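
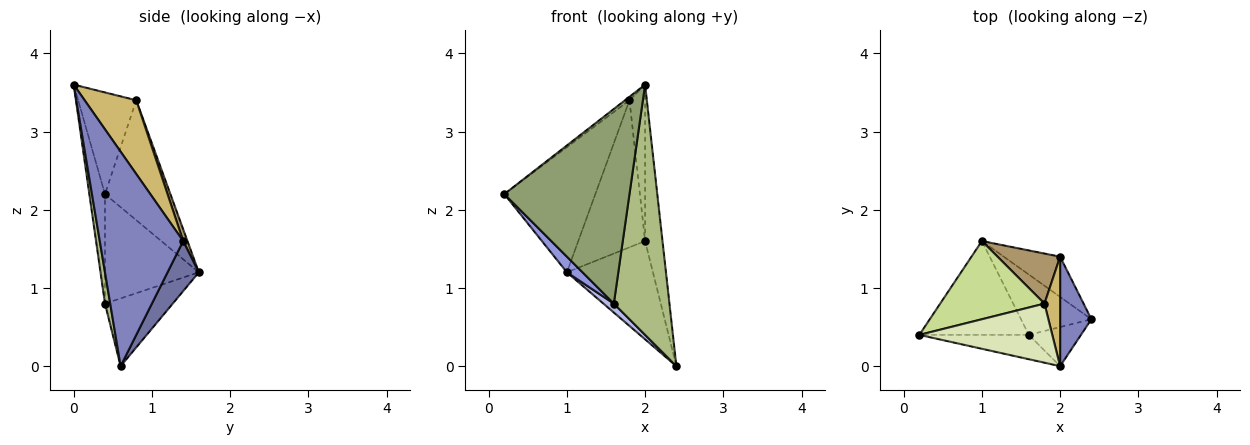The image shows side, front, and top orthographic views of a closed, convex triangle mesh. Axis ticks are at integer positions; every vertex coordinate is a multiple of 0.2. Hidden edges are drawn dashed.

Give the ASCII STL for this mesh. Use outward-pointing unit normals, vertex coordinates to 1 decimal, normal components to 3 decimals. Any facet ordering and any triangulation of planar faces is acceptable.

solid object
 facet normal 0.319 0.877 -0.359
  outer loop
   vertex 2.0 1.4 1.6
   vertex 2.4 0.6 0.0
   vertex 1.0 1.6 1.2
  endloop
 endfacet
 facet normal 0.969 0.202 0.141
  outer loop
   vertex 2.0 1.4 1.6
   vertex 2.0 0.0 3.6
   vertex 2.4 0.6 0.0
  endloop
 endfacet
 facet normal -0.702 -0.117 -0.702
  outer loop
   vertex 1.6 0.4 0.8
   vertex 0.2 0.4 2.2
   vertex 1.0 1.6 1.2
  endloop
 endfacet
 facet normal -0.690 -0.106 -0.716
  outer loop
   vertex 1.6 0.4 0.8
   vertex 1.0 1.6 1.2
   vertex 2.4 0.6 0.0
  endloop
 endfacet
 facet normal -0.123 -0.985 -0.123
  outer loop
   vertex 1.6 0.4 0.8
   vertex 2.0 0.0 3.6
   vertex 0.2 0.4 2.2
  endloop
 endfacet
 facet normal 0.092 -0.984 -0.154
  outer loop
   vertex 1.6 0.4 0.8
   vertex 2.4 0.6 0.0
   vertex 2.0 0.0 3.6
  endloop
 endfacet
 facet normal -0.520 0.724 0.453
  outer loop
   vertex 1.8 0.8 3.4
   vertex 1.0 1.6 1.2
   vertex 0.2 0.4 2.2
  endloop
 endfacet
 facet normal -0.607 0.047 0.793
  outer loop
   vertex 1.8 0.8 3.4
   vertex 0.2 0.4 2.2
   vertex 2.0 0.0 3.6
  endloop
 endfacet
 facet normal 0.060 0.945 0.322
  outer loop
   vertex 1.8 0.8 3.4
   vertex 2.0 1.4 1.6
   vertex 1.0 1.6 1.2
  endloop
 endfacet
 facet normal 0.938 0.284 0.199
  outer loop
   vertex 1.8 0.8 3.4
   vertex 2.0 0.0 3.6
   vertex 2.0 1.4 1.6
  endloop
 endfacet
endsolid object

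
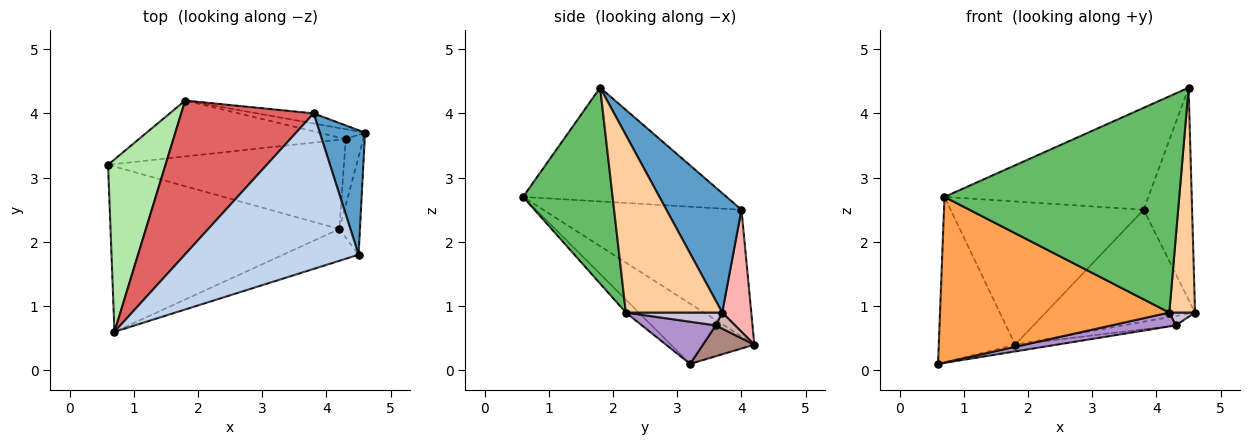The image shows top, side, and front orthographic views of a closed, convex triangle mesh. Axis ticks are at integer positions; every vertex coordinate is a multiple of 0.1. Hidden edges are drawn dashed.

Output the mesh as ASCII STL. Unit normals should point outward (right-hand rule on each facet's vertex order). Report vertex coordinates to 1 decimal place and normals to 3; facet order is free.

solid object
 facet normal 0.801 0.517 0.303
  outer loop
   vertex 3.8 4.0 2.5
   vertex 4.5 1.8 4.4
   vertex 4.6 3.7 0.9
  endloop
 endfacet
 facet normal -0.480 0.481 0.734
  outer loop
   vertex 3.8 4.0 2.5
   vertex 0.7 0.6 2.7
   vertex 4.5 1.8 4.4
  endloop
 endfacet
 facet normal -0.040 -0.707 -0.706
  outer loop
   vertex 4.2 2.2 0.9
   vertex 0.7 0.6 2.7
   vertex 0.6 3.2 0.1
  endloop
 endfacet
 facet normal 0.960 -0.256 -0.112
  outer loop
   vertex 4.2 2.2 0.9
   vertex 4.6 3.7 0.9
   vertex 4.5 1.8 4.4
  endloop
 endfacet
 facet normal 0.353 -0.926 -0.136
  outer loop
   vertex 4.2 2.2 0.9
   vertex 4.5 1.8 4.4
   vertex 0.7 0.6 2.7
  endloop
 endfacet
 facet normal -0.604 0.552 0.575
  outer loop
   vertex 1.8 4.2 0.4
   vertex 0.6 3.2 0.1
   vertex 0.7 0.6 2.7
  endloop
 endfacet
 facet normal -0.574 0.558 0.599
  outer loop
   vertex 1.8 4.2 0.4
   vertex 0.7 0.6 2.7
   vertex 3.8 4.0 2.5
  endloop
 endfacet
 facet normal 0.190 0.978 -0.088
  outer loop
   vertex 1.8 4.2 0.4
   vertex 3.8 4.0 2.5
   vertex 4.6 3.7 0.9
  endloop
 endfacet
 facet normal 0.174 -0.151 -0.973
  outer loop
   vertex 4.3 3.6 0.7
   vertex 4.2 2.2 0.9
   vertex 0.6 3.2 0.1
  endloop
 endfacet
 facet normal 0.583 -0.156 -0.797
  outer loop
   vertex 4.3 3.6 0.7
   vertex 4.6 3.7 0.9
   vertex 4.2 2.2 0.9
  endloop
 endfacet
 facet normal 0.146 0.119 -0.982
  outer loop
   vertex 4.3 3.6 0.7
   vertex 0.6 3.2 0.1
   vertex 1.8 4.2 0.4
  endloop
 endfacet
 facet normal 0.245 0.669 -0.702
  outer loop
   vertex 4.3 3.6 0.7
   vertex 1.8 4.2 0.4
   vertex 4.6 3.7 0.9
  endloop
 endfacet
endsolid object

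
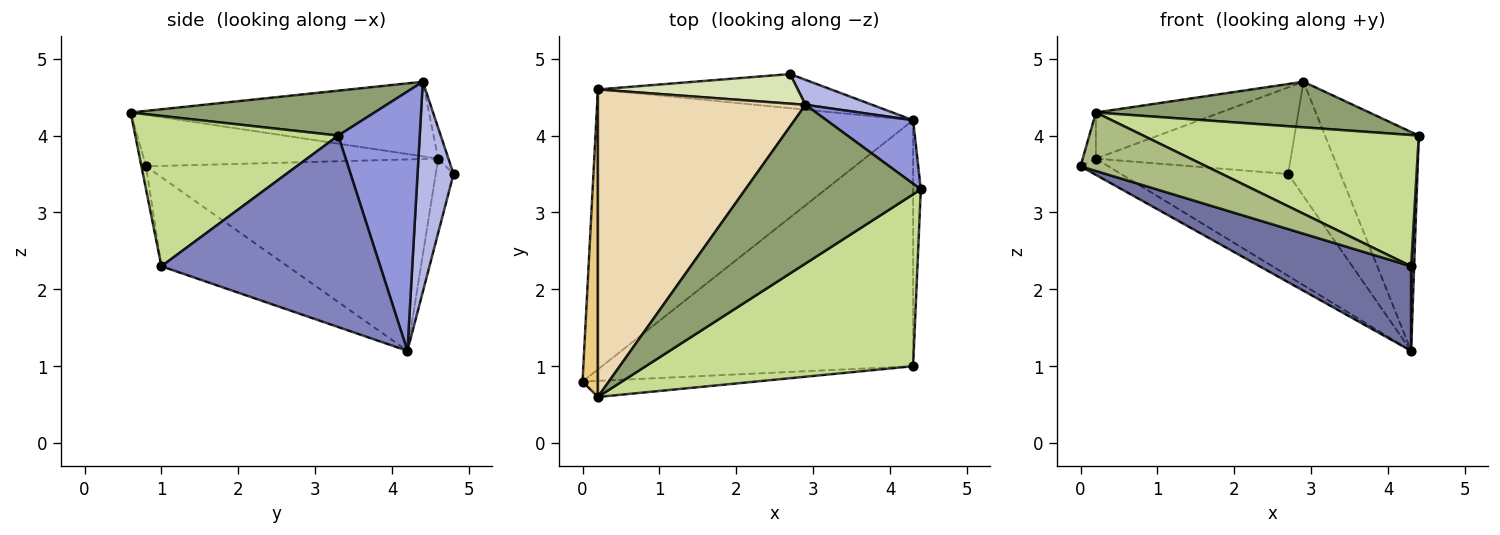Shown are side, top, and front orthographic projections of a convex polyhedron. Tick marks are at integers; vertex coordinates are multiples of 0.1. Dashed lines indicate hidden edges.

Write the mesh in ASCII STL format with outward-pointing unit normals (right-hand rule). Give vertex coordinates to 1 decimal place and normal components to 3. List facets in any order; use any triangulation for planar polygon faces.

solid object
 facet normal -0.261 -0.314 -0.913
  outer loop
   vertex 4.3 1.0 2.3
   vertex 0.0 0.8 3.6
   vertex 4.3 4.2 1.2
  endloop
 endfacet
 facet normal 0.999 -0.014 -0.040
  outer loop
   vertex 4.3 1.0 2.3
   vertex 4.3 4.2 1.2
   vertex 4.4 3.3 4.0
  endloop
 endfacet
 facet normal 0.641 0.737 0.214
  outer loop
   vertex 2.9 4.4 4.7
   vertex 4.4 3.3 4.0
   vertex 4.3 4.2 1.2
  endloop
 endfacet
 facet normal 0.558 0.810 0.177
  outer loop
   vertex 2.9 4.4 4.7
   vertex 4.3 4.2 1.2
   vertex 2.7 4.8 3.5
  endloop
 endfacet
 facet normal 0.239 -0.268 0.933
  outer loop
   vertex 0.2 0.6 4.3
   vertex 4.4 3.3 4.0
   vertex 2.9 4.4 4.7
  endloop
 endfacet
 facet normal -0.035 -0.964 -0.265
  outer loop
   vertex 0.2 0.6 4.3
   vertex 0.0 0.8 3.6
   vertex 4.3 1.0 2.3
  endloop
 endfacet
 facet normal 0.408 -0.554 0.726
  outer loop
   vertex 0.2 0.6 4.3
   vertex 4.3 1.0 2.3
   vertex 4.4 3.3 4.0
  endloop
 endfacet
 facet normal -0.050 0.945 0.323
  outer loop
   vertex 0.2 4.6 3.7
   vertex 2.9 4.4 4.7
   vertex 2.7 4.8 3.5
  endloop
 endfacet
 facet normal -0.516 0.050 -0.855
  outer loop
   vertex 0.2 4.6 3.7
   vertex 4.3 4.2 1.2
   vertex 0.0 0.8 3.6
  endloop
 endfacet
 facet normal -0.101 0.943 -0.316
  outer loop
   vertex 0.2 4.6 3.7
   vertex 2.7 4.8 3.5
   vertex 4.3 4.2 1.2
  endloop
 endfacet
 facet normal -0.957 0.043 0.286
  outer loop
   vertex 0.2 4.6 3.7
   vertex 0.0 0.8 3.6
   vertex 0.2 0.6 4.3
  endloop
 endfacet
 facet normal -0.335 0.140 0.932
  outer loop
   vertex 0.2 4.6 3.7
   vertex 0.2 0.6 4.3
   vertex 2.9 4.4 4.7
  endloop
 endfacet
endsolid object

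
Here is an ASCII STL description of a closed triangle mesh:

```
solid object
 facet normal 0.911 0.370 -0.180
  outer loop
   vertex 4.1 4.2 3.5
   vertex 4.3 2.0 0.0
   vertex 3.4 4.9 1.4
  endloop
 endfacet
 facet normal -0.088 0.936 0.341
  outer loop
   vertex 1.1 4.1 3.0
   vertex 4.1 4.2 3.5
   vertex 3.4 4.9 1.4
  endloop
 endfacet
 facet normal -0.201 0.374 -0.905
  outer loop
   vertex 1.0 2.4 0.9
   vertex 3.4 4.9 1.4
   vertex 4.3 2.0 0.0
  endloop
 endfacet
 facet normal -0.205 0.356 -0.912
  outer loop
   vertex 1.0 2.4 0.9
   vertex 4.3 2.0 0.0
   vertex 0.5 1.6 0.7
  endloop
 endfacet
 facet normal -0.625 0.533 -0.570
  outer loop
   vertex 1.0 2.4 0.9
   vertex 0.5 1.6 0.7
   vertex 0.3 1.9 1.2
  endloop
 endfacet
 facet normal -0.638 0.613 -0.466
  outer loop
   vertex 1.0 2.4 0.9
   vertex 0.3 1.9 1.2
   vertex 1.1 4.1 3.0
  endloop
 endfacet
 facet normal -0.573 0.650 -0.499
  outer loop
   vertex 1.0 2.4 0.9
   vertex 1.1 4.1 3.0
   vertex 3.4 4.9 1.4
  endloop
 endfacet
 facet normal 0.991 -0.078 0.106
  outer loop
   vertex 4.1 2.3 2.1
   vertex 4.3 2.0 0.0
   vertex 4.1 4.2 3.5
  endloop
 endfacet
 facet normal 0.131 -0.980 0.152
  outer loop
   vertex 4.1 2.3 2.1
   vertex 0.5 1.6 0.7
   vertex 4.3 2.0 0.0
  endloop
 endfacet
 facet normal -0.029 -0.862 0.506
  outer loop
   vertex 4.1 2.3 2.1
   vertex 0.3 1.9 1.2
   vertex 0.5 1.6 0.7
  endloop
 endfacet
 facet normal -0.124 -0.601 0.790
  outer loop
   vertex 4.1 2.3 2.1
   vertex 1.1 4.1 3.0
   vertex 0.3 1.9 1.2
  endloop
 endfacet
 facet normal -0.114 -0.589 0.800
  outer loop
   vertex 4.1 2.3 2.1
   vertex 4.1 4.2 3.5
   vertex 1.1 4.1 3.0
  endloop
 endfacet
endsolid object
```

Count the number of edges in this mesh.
18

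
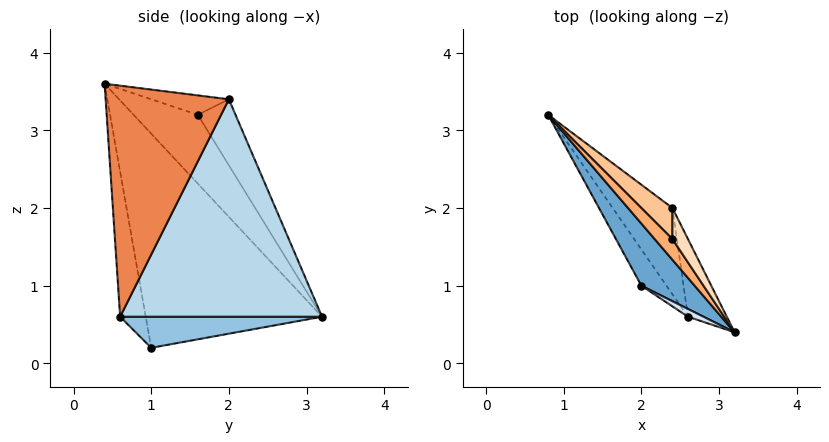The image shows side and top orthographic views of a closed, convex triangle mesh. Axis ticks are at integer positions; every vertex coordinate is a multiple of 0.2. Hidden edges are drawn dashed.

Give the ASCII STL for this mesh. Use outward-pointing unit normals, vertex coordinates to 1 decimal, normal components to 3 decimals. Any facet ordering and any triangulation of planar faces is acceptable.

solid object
 facet normal -0.842 -0.497 0.209
  outer loop
   vertex 2.0 1.0 0.2
   vertex 3.2 0.4 3.6
   vertex 0.8 3.2 0.6
  endloop
 endfacet
 facet normal 0.685 0.474 -0.553
  outer loop
   vertex 2.6 0.6 0.6
   vertex 2.0 1.0 0.2
   vertex 0.8 3.2 0.6
  endloop
 endfacet
 facet normal 0.802 0.555 -0.220
  outer loop
   vertex 2.6 0.6 0.6
   vertex 0.8 3.2 0.6
   vertex 2.4 2.0 3.4
  endloop
 endfacet
 facet normal -0.582 -0.811 0.062
  outer loop
   vertex 2.6 0.6 0.6
   vertex 3.2 0.4 3.6
   vertex 2.0 1.0 0.2
  endloop
 endfacet
 facet normal 0.892 0.427 -0.150
  outer loop
   vertex 2.6 0.6 0.6
   vertex 2.4 2.0 3.4
   vertex 3.2 0.4 3.6
  endloop
 endfacet
 facet normal -0.844 -0.490 0.218
  outer loop
   vertex 2.4 1.6 3.2
   vertex 0.8 3.2 0.6
   vertex 3.2 0.4 3.6
  endloop
 endfacet
 facet normal -0.885 -0.208 0.416
  outer loop
   vertex 2.4 1.6 3.2
   vertex 2.4 2.0 3.4
   vertex 0.8 3.2 0.6
  endloop
 endfacet
 facet normal -0.745 -0.298 0.596
  outer loop
   vertex 2.4 1.6 3.2
   vertex 3.2 0.4 3.6
   vertex 2.4 2.0 3.4
  endloop
 endfacet
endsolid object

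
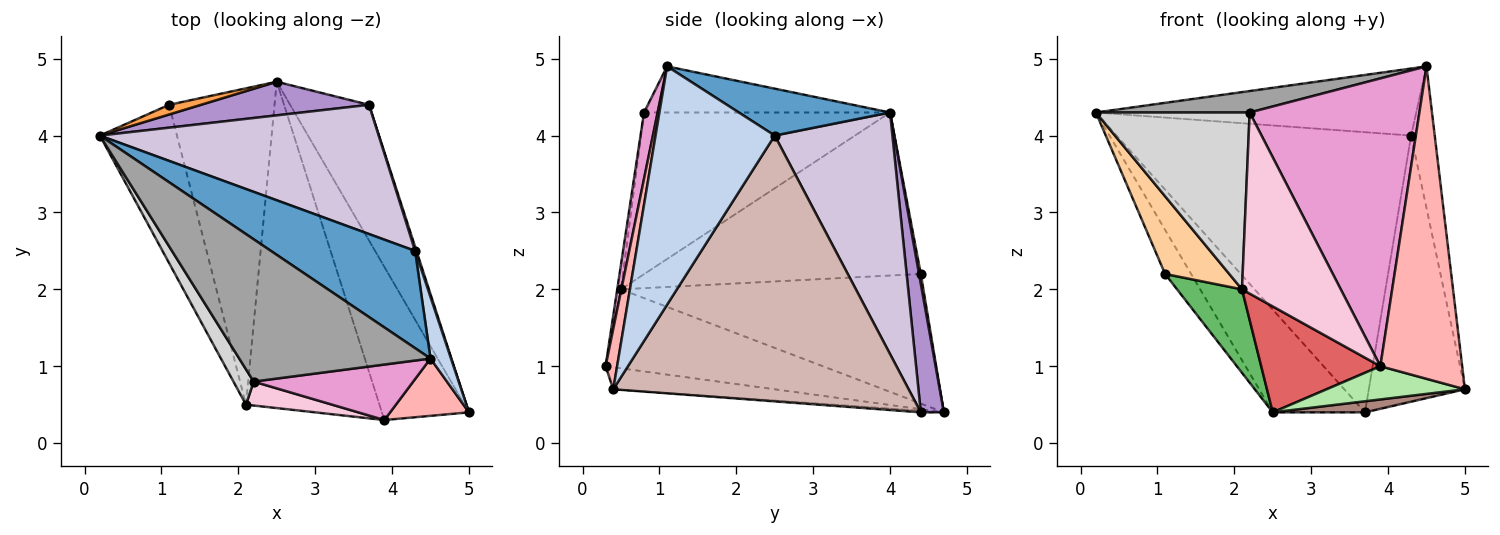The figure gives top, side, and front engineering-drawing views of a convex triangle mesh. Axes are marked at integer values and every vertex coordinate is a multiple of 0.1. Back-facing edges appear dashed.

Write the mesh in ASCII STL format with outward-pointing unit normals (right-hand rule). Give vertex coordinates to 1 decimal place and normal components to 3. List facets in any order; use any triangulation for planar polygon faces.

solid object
 facet normal 0.259 0.548 0.795
  outer loop
   vertex 4.3 2.5 4.0
   vertex 0.2 4.0 4.3
   vertex 4.5 1.1 4.9
  endloop
 endfacet
 facet normal 0.977 0.194 0.084
  outer loop
   vertex 4.3 2.5 4.0
   vertex 4.5 1.1 4.9
   vertex 5.0 0.4 0.7
  endloop
 endfacet
 facet normal 0.066 0.975 0.214
  outer loop
   vertex 1.1 4.4 2.2
   vertex 0.2 4.0 4.3
   vertex 2.5 4.7 0.4
  endloop
 endfacet
 facet normal -0.885 -0.205 -0.418
  outer loop
   vertex 1.1 4.4 2.2
   vertex 2.1 0.5 2.0
   vertex 0.2 4.0 4.3
  endloop
 endfacet
 facet normal -0.765 -0.164 -0.623
  outer loop
   vertex 1.1 4.4 2.2
   vertex 2.5 4.7 0.4
   vertex 2.1 0.5 2.0
  endloop
 endfacet
 facet normal -0.240 -0.206 -0.949
  outer loop
   vertex 3.9 0.3 1.0
   vertex 2.5 4.7 0.4
   vertex 5.0 0.4 0.7
  endloop
 endfacet
 facet normal -0.490 -0.269 -0.829
  outer loop
   vertex 3.9 0.3 1.0
   vertex 2.1 0.5 2.0
   vertex 2.5 4.7 0.4
  endloop
 endfacet
 facet normal 0.137 -0.974 0.179
  outer loop
   vertex 3.9 0.3 1.0
   vertex 5.0 0.4 0.7
   vertex 4.5 1.1 4.9
  endloop
 endfacet
 facet normal 0.231 0.925 0.302
  outer loop
   vertex 3.7 4.4 0.4
   vertex 2.5 4.7 0.4
   vertex 0.2 4.0 4.3
  endloop
 endfacet
 facet normal 0.341 0.854 0.394
  outer loop
   vertex 3.7 4.4 0.4
   vertex 0.2 4.0 4.3
   vertex 4.3 2.5 4.0
  endloop
 endfacet
 facet normal -0.020 -0.081 -0.996
  outer loop
   vertex 3.7 4.4 0.4
   vertex 5.0 0.4 0.7
   vertex 2.5 4.7 0.4
  endloop
 endfacet
 facet normal 0.951 0.309 0.005
  outer loop
   vertex 3.7 4.4 0.4
   vertex 4.3 2.5 4.0
   vertex 5.0 0.4 0.7
  endloop
 endfacet
 facet normal 0.078 -0.979 0.189
  outer loop
   vertex 2.2 0.8 4.3
   vertex 3.9 0.3 1.0
   vertex 4.5 1.1 4.9
  endloop
 endfacet
 facet normal -0.037 -0.991 0.131
  outer loop
   vertex 2.2 0.8 4.3
   vertex 2.1 0.5 2.0
   vertex 3.9 0.3 1.0
  endloop
 endfacet
 facet normal -0.232 -0.145 0.962
  outer loop
   vertex 2.2 0.8 4.3
   vertex 4.5 1.1 4.9
   vertex 0.2 4.0 4.3
  endloop
 endfacet
 facet normal -0.843 -0.527 0.105
  outer loop
   vertex 2.2 0.8 4.3
   vertex 0.2 4.0 4.3
   vertex 2.1 0.5 2.0
  endloop
 endfacet
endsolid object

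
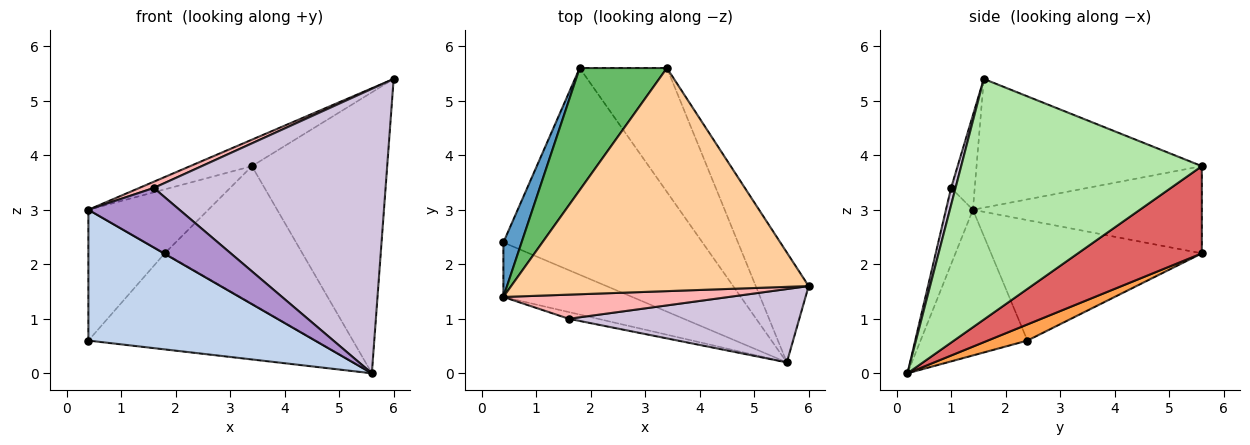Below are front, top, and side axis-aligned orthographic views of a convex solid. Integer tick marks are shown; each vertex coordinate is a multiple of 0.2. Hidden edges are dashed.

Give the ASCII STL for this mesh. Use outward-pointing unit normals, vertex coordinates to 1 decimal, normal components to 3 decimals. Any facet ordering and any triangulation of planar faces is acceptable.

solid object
 facet normal -0.931 0.337 0.140
  outer loop
   vertex 0.4 2.4 0.6
   vertex 0.4 1.4 3.0
   vertex 1.8 5.6 2.2
  endloop
 endfacet
 facet normal -0.399 -0.846 -0.353
  outer loop
   vertex 0.4 2.4 0.6
   vertex 5.6 0.2 0.0
   vertex 0.4 1.4 3.0
  endloop
 endfacet
 facet normal 0.073 0.420 -0.904
  outer loop
   vertex 0.4 2.4 0.6
   vertex 1.8 5.6 2.2
   vertex 5.6 0.2 0.0
  endloop
 endfacet
 facet normal -0.395 0.108 0.912
  outer loop
   vertex 3.4 5.6 3.8
   vertex 0.4 1.4 3.0
   vertex 6.0 1.6 5.4
  endloop
 endfacet
 facet normal -0.663 0.347 0.663
  outer loop
   vertex 3.4 5.6 3.8
   vertex 1.8 5.6 2.2
   vertex 0.4 1.4 3.0
  endloop
 endfacet
 facet normal 0.856 0.481 -0.188
  outer loop
   vertex 3.4 5.6 3.8
   vertex 6.0 1.6 5.4
   vertex 5.6 0.2 0.0
  endloop
 endfacet
 facet normal 0.556 0.618 -0.556
  outer loop
   vertex 3.4 5.6 3.8
   vertex 5.6 0.2 0.0
   vertex 1.8 5.6 2.2
  endloop
 endfacet
 facet normal -0.376 -0.232 0.897
  outer loop
   vertex 1.6 1.0 3.4
   vertex 6.0 1.6 5.4
   vertex 0.4 1.4 3.0
  endloop
 endfacet
 facet normal -0.282 -0.953 -0.107
  outer loop
   vertex 1.6 1.0 3.4
   vertex 0.4 1.4 3.0
   vertex 5.6 0.2 0.0
  endloop
 endfacet
 facet normal 0.019 -0.968 0.250
  outer loop
   vertex 1.6 1.0 3.4
   vertex 5.6 0.2 0.0
   vertex 6.0 1.6 5.4
  endloop
 endfacet
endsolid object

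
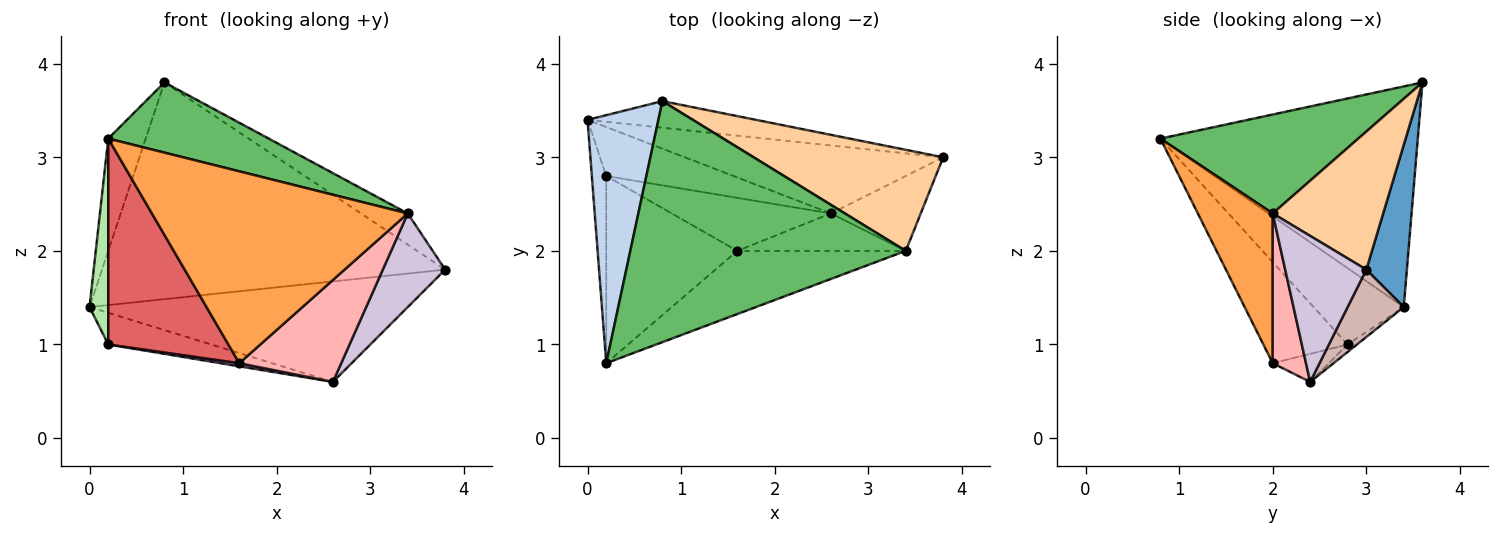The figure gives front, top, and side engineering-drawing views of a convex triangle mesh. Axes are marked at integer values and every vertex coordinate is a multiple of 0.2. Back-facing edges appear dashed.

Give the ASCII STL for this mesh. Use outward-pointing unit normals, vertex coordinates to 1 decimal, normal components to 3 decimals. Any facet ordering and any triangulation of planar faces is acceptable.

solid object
 facet normal 0.117 0.986 -0.121
  outer loop
   vertex 0.8 3.6 3.8
   vertex 3.8 3.0 1.8
   vertex 0.0 3.4 1.4
  endloop
 endfacet
 facet normal -0.943 0.137 0.303
  outer loop
   vertex 0.8 3.6 3.8
   vertex 0.0 3.4 1.4
   vertex 0.2 0.8 3.2
  endloop
 endfacet
 facet normal 0.268 -0.915 -0.301
  outer loop
   vertex 3.4 2.0 2.4
   vertex 0.2 0.8 3.2
   vertex 1.6 2.0 0.8
  endloop
 endfacet
 facet normal 0.571 0.242 0.784
  outer loop
   vertex 3.4 2.0 2.4
   vertex 3.8 3.0 1.8
   vertex 0.8 3.6 3.8
  endloop
 endfacet
 facet normal 0.326 -0.264 0.908
  outer loop
   vertex 3.4 2.0 2.4
   vertex 0.8 3.6 3.8
   vertex 0.2 0.8 3.2
  endloop
 endfacet
 facet normal -0.963 -0.200 -0.182
  outer loop
   vertex 0.2 2.8 1.0
   vertex 0.2 0.8 3.2
   vertex 0.0 3.4 1.4
  endloop
 endfacet
 facet normal -0.461 -0.657 -0.597
  outer loop
   vertex 0.2 2.8 1.0
   vertex 1.6 2.0 0.8
   vertex 0.2 0.8 3.2
  endloop
 endfacet
 facet normal 0.293 -0.897 -0.330
  outer loop
   vertex 2.6 2.4 0.6
   vertex 3.4 2.0 2.4
   vertex 1.6 2.0 0.8
  endloop
 endfacet
 facet normal -0.173 -0.058 -0.983
  outer loop
   vertex 2.6 2.4 0.6
   vertex 1.6 2.0 0.8
   vertex 0.2 2.8 1.0
  endloop
 endfacet
 facet normal 0.712 -0.548 -0.438
  outer loop
   vertex 2.6 2.4 0.6
   vertex 3.8 3.0 1.8
   vertex 3.4 2.0 2.4
  endloop
 endfacet
 facet normal -0.049 0.543 -0.839
  outer loop
   vertex 2.6 2.4 0.6
   vertex 0.2 2.8 1.0
   vertex 0.0 3.4 1.4
  endloop
 endfacet
 facet normal 0.145 0.820 -0.554
  outer loop
   vertex 2.6 2.4 0.6
   vertex 0.0 3.4 1.4
   vertex 3.8 3.0 1.8
  endloop
 endfacet
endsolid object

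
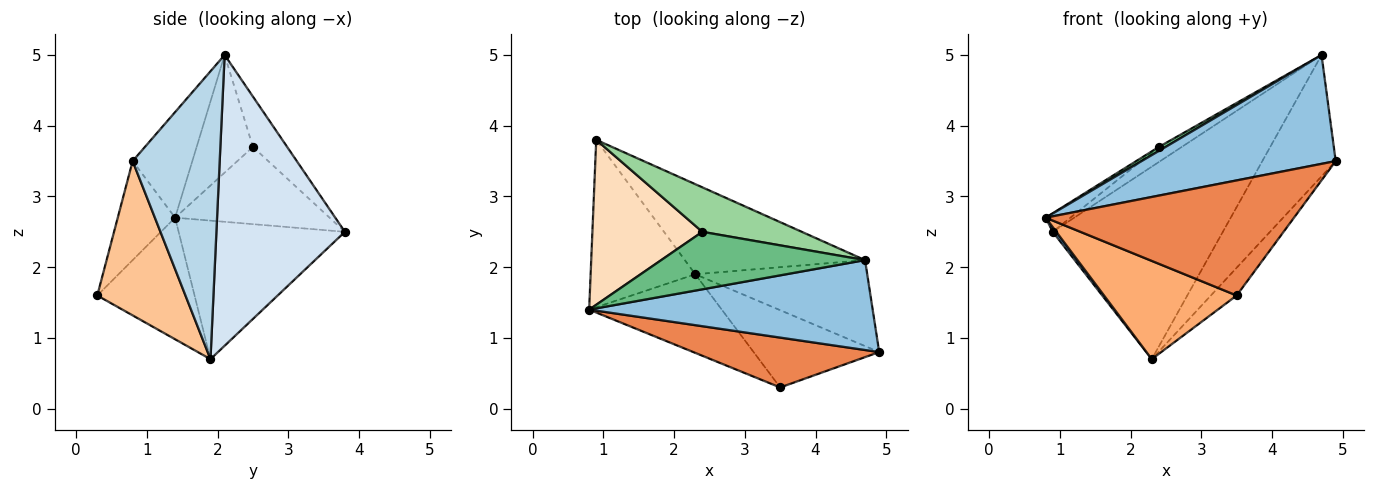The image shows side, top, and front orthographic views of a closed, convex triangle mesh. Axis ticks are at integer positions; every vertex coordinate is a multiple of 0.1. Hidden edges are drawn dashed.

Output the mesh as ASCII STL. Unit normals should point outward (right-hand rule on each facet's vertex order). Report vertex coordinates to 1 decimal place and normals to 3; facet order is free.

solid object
 facet normal -0.798 -0.017 -0.603
  outer loop
   vertex 2.3 1.9 0.7
   vertex 0.8 1.4 2.7
   vertex 0.9 3.8 2.5
  endloop
 endfacet
 facet normal -0.231 -0.750 0.620
  outer loop
   vertex 4.7 2.1 5.0
   vertex 0.8 1.4 2.7
   vertex 4.9 0.8 3.5
  endloop
 endfacet
 facet normal 0.695 0.586 -0.415
  outer loop
   vertex 4.7 2.1 5.0
   vertex 4.9 0.8 3.5
   vertex 2.3 1.9 0.7
  endloop
 endfacet
 facet normal 0.565 0.748 -0.350
  outer loop
   vertex 4.7 2.1 5.0
   vertex 2.3 1.9 0.7
   vertex 0.9 3.8 2.5
  endloop
 endfacet
 facet normal -0.207 -0.898 0.389
  outer loop
   vertex 3.5 0.3 1.6
   vertex 4.9 0.8 3.5
   vertex 0.8 1.4 2.7
  endloop
 endfacet
 facet normal -0.497 -0.678 -0.542
  outer loop
   vertex 3.5 0.3 1.6
   vertex 0.8 1.4 2.7
   vertex 2.3 1.9 0.7
  endloop
 endfacet
 facet normal 0.756 0.221 -0.616
  outer loop
   vertex 3.5 0.3 1.6
   vertex 2.3 1.9 0.7
   vertex 4.9 0.8 3.5
  endloop
 endfacet
 facet normal -0.572 0.092 0.815
  outer loop
   vertex 2.4 2.5 3.7
   vertex 0.9 3.8 2.5
   vertex 0.8 1.4 2.7
  endloop
 endfacet
 facet normal -0.499 -0.060 0.864
  outer loop
   vertex 2.4 2.5 3.7
   vertex 0.8 1.4 2.7
   vertex 4.7 2.1 5.0
  endloop
 endfacet
 facet normal -0.432 0.289 0.854
  outer loop
   vertex 2.4 2.5 3.7
   vertex 4.7 2.1 5.0
   vertex 0.9 3.8 2.5
  endloop
 endfacet
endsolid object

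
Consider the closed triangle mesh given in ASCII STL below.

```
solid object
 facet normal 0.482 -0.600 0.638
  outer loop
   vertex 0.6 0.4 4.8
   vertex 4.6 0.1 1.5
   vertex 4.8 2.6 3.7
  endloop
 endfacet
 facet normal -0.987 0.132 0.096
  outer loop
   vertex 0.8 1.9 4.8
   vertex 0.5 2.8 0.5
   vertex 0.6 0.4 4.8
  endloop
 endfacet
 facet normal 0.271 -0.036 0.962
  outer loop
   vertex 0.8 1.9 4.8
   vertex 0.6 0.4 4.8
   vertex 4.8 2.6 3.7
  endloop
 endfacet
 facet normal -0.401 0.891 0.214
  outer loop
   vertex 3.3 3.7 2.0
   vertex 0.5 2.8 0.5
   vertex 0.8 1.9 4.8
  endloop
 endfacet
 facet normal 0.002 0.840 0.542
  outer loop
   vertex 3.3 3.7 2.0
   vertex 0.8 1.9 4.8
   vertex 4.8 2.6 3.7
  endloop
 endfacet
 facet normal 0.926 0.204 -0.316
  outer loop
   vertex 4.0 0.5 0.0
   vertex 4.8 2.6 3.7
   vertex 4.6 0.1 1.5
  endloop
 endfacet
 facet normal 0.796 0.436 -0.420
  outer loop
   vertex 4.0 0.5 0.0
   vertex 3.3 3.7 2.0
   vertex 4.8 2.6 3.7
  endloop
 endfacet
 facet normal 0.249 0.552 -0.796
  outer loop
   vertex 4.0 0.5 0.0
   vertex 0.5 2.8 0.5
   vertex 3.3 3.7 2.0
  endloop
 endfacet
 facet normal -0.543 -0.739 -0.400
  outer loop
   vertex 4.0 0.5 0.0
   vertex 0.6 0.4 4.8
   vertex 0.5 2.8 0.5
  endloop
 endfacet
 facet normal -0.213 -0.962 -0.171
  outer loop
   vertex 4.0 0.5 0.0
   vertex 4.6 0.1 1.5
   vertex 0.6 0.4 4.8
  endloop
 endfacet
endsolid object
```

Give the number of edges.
15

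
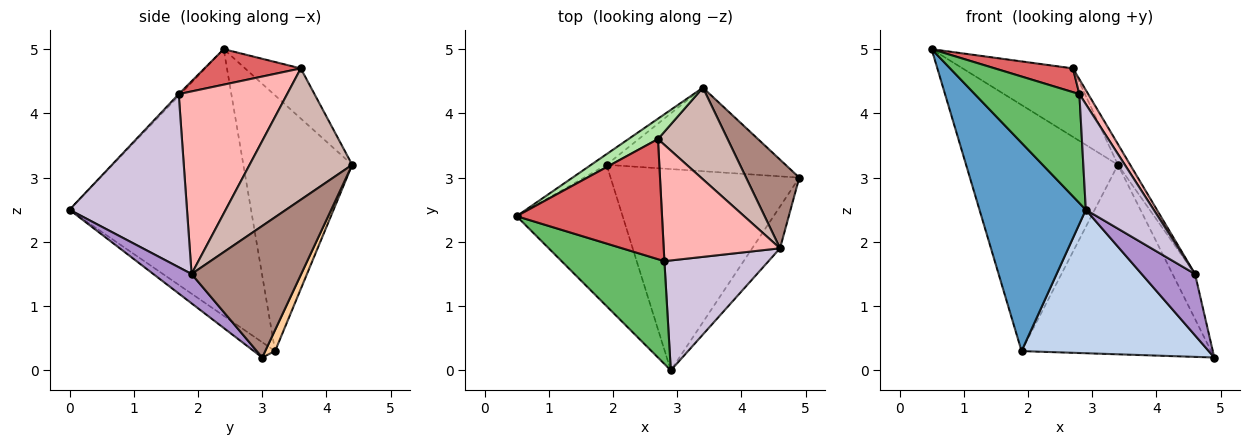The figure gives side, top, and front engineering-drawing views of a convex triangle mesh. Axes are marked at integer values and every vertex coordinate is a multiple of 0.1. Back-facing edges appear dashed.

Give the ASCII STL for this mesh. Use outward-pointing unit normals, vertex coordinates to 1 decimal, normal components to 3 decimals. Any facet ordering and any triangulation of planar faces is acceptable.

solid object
 facet normal -0.816 -0.478 -0.324
  outer loop
   vertex 1.9 3.2 0.3
   vertex 2.9 0.0 2.5
   vertex 0.5 2.4 5.0
  endloop
 endfacet
 facet normal -0.066 -0.579 -0.813
  outer loop
   vertex 1.9 3.2 0.3
   vertex 4.9 3.0 0.2
   vertex 2.9 0.0 2.5
  endloop
 endfacet
 facet normal -0.582 0.812 -0.035
  outer loop
   vertex 1.9 3.2 0.3
   vertex 0.5 2.4 5.0
   vertex 3.4 4.4 3.2
  endloop
 endfacet
 facet normal 0.048 0.914 -0.403
  outer loop
   vertex 1.9 3.2 0.3
   vertex 3.4 4.4 3.2
   vertex 4.9 3.0 0.2
  endloop
 endfacet
 facet normal -0.013 -0.727 0.686
  outer loop
   vertex 2.8 1.7 4.3
   vertex 0.5 2.4 5.0
   vertex 2.9 0.0 2.5
  endloop
 endfacet
 facet normal -0.436 0.863 0.257
  outer loop
   vertex 2.7 3.6 4.7
   vertex 3.4 4.4 3.2
   vertex 0.5 2.4 5.0
  endloop
 endfacet
 facet normal 0.233 -0.189 0.954
  outer loop
   vertex 2.7 3.6 4.7
   vertex 0.5 2.4 5.0
   vertex 2.8 1.7 4.3
  endloop
 endfacet
 facet normal 0.841 -0.069 0.536
  outer loop
   vertex 4.6 1.9 1.5
   vertex 2.7 3.6 4.7
   vertex 2.8 1.7 4.3
  endloop
 endfacet
 facet normal 0.510 -0.711 -0.484
  outer loop
   vertex 4.6 1.9 1.5
   vertex 2.9 0.0 2.5
   vertex 4.9 3.0 0.2
  endloop
 endfacet
 facet normal 0.768 -0.444 0.462
  outer loop
   vertex 4.6 1.9 1.5
   vertex 2.8 1.7 4.3
   vertex 2.9 0.0 2.5
  endloop
 endfacet
 facet normal 0.911 0.187 0.368
  outer loop
   vertex 4.6 1.9 1.5
   vertex 4.9 3.0 0.2
   vertex 3.4 4.4 3.2
  endloop
 endfacet
 facet normal 0.879 0.105 0.466
  outer loop
   vertex 4.6 1.9 1.5
   vertex 3.4 4.4 3.2
   vertex 2.7 3.6 4.7
  endloop
 endfacet
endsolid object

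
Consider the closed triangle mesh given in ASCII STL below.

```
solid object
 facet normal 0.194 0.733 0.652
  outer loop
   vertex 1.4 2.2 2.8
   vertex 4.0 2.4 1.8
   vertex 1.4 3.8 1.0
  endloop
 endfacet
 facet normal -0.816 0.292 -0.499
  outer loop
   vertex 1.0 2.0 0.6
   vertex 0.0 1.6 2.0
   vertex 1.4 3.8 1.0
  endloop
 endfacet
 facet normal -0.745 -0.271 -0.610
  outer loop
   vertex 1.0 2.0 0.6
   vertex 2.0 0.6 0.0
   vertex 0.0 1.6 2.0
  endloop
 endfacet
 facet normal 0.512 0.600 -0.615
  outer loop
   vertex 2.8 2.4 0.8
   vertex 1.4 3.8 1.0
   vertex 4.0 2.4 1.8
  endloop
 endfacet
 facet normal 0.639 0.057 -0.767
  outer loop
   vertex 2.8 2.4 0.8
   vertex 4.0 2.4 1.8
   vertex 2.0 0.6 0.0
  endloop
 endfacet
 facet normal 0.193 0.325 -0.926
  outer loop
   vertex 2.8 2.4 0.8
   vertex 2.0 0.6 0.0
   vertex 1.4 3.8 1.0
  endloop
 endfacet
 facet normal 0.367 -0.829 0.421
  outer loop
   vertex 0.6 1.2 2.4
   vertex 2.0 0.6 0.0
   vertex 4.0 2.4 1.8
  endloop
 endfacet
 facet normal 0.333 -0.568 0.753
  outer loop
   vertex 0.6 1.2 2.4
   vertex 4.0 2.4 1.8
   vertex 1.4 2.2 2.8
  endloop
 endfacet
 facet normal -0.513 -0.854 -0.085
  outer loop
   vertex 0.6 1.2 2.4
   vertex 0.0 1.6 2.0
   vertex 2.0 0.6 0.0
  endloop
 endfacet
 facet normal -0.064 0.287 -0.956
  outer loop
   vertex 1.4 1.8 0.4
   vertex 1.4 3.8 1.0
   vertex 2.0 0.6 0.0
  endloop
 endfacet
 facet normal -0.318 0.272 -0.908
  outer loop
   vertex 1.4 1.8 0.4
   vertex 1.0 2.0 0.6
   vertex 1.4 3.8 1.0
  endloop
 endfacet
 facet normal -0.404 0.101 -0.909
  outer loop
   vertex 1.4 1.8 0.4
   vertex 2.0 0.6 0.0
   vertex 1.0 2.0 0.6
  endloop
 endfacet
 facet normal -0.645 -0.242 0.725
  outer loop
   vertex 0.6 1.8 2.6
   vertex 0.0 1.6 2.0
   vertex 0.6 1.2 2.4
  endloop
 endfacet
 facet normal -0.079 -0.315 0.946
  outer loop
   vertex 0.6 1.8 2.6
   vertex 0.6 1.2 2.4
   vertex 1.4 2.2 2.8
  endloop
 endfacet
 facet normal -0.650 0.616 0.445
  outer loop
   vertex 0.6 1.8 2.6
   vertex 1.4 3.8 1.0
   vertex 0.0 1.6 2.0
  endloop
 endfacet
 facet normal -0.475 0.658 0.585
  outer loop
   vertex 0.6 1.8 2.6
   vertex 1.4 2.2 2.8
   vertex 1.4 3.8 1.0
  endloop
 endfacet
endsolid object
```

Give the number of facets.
16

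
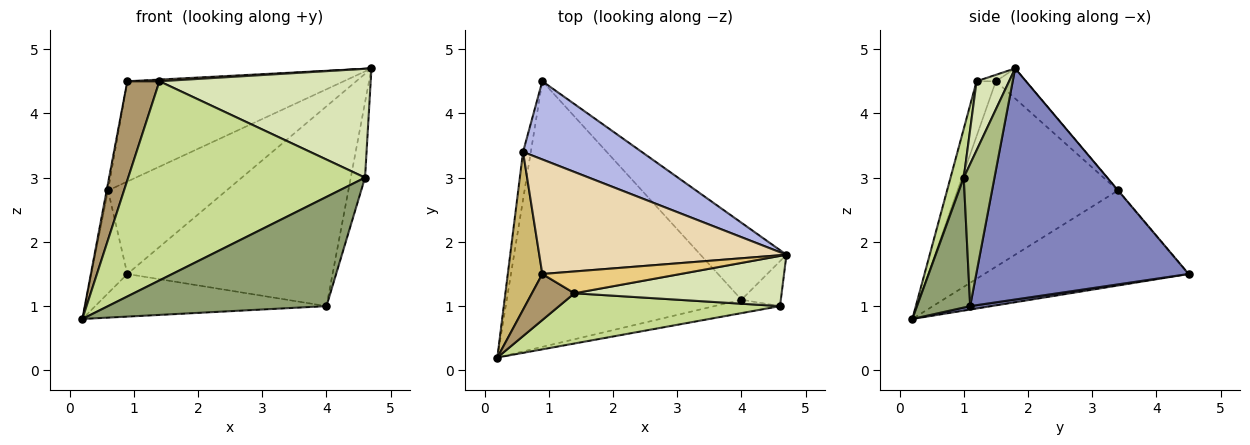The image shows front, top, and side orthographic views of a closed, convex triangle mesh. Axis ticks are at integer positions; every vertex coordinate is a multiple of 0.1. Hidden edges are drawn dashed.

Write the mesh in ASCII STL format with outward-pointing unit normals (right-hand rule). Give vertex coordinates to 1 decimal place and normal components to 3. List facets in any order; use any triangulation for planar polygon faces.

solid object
 facet normal 0.014 0.158 -0.987
  outer loop
   vertex 4.0 1.1 1.0
   vertex 0.2 0.2 0.8
   vertex 0.9 4.5 1.5
  endloop
 endfacet
 facet normal 0.695 0.671 -0.258
  outer loop
   vertex 4.0 1.1 1.0
   vertex 0.9 4.5 1.5
   vertex 4.7 1.8 4.7
  endloop
 endfacet
 facet normal -0.982 0.173 -0.080
  outer loop
   vertex 0.6 3.4 2.8
   vertex 0.9 4.5 1.5
   vertex 0.2 0.2 0.8
  endloop
 endfacet
 facet normal -0.001 0.764 0.646
  outer loop
   vertex 0.6 3.4 2.8
   vertex 4.7 1.8 4.7
   vertex 0.9 4.5 1.5
  endloop
 endfacet
 facet normal 0.235 -0.965 -0.119
  outer loop
   vertex 4.6 1.0 3.0
   vertex 0.2 0.2 0.8
   vertex 4.0 1.1 1.0
  endloop
 endfacet
 facet normal 0.880 0.408 -0.244
  outer loop
   vertex 4.6 1.0 3.0
   vertex 4.0 1.1 1.0
   vertex 4.7 1.8 4.7
  endloop
 endfacet
 facet normal 0.054 -0.968 0.244
  outer loop
   vertex 4.6 1.0 3.0
   vertex 1.4 1.2 4.5
   vertex 0.2 0.2 0.8
  endloop
 endfacet
 facet normal 0.138 -0.899 0.415
  outer loop
   vertex 4.6 1.0 3.0
   vertex 4.7 1.8 4.7
   vertex 1.4 1.2 4.5
  endloop
 endfacet
 facet normal -0.478 -0.797 0.370
  outer loop
   vertex 0.9 1.5 4.5
   vertex 0.2 0.2 0.8
   vertex 1.4 1.2 4.5
  endloop
 endfacet
 facet normal -0.983 0.009 0.183
  outer loop
   vertex 0.9 1.5 4.5
   vertex 0.6 3.4 2.8
   vertex 0.2 0.2 0.8
  endloop
 endfacet
 facet normal -0.046 -0.077 0.996
  outer loop
   vertex 0.9 1.5 4.5
   vertex 1.4 1.2 4.5
   vertex 4.7 1.8 4.7
  endloop
 endfacet
 facet normal -0.091 0.656 0.749
  outer loop
   vertex 0.9 1.5 4.5
   vertex 4.7 1.8 4.7
   vertex 0.6 3.4 2.8
  endloop
 endfacet
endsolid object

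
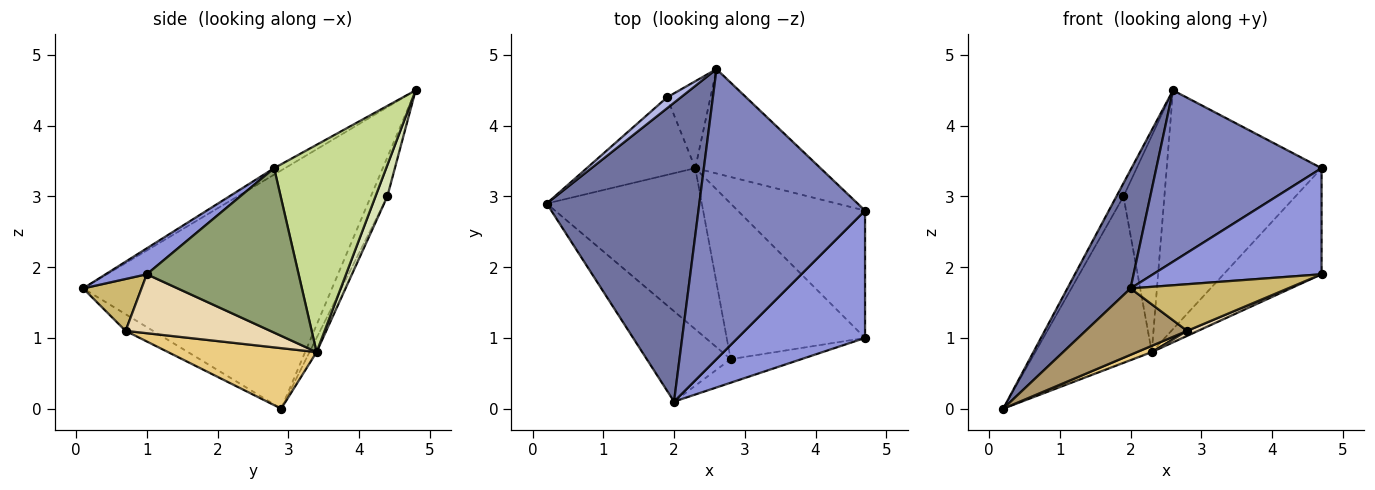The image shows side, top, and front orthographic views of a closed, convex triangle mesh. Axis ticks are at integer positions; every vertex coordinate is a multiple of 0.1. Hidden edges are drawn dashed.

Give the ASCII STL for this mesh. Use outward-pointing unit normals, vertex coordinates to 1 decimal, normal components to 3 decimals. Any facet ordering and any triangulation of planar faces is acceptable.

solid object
 facet normal -0.823 -0.209 0.527
  outer loop
   vertex 2.6 4.8 4.5
   vertex 0.2 2.9 0.0
   vertex 2.0 0.1 1.7
  endloop
 endfacet
 facet normal -0.033 -0.508 0.860
  outer loop
   vertex 2.6 4.8 4.5
   vertex 2.0 0.1 1.7
   vertex 4.7 2.8 3.4
  endloop
 endfacet
 facet normal 0.155 -0.632 0.759
  outer loop
   vertex 4.7 1.0 1.9
   vertex 4.7 2.8 3.4
   vertex 2.0 0.1 1.7
  endloop
 endfacet
 facet normal -0.874 0.375 0.308
  outer loop
   vertex 1.9 4.4 3.0
   vertex 0.2 2.9 0.0
   vertex 2.6 4.8 4.5
  endloop
 endfacet
 facet normal 0.704 0.454 -0.545
  outer loop
   vertex 2.3 3.4 0.8
   vertex 4.7 2.8 3.4
   vertex 4.7 1.0 1.9
  endloop
 endfacet
 facet normal -0.055 0.905 -0.421
  outer loop
   vertex 2.3 3.4 0.8
   vertex 0.2 2.9 0.0
   vertex 1.9 4.4 3.0
  endloop
 endfacet
 facet normal 0.553 0.764 -0.334
  outer loop
   vertex 2.3 3.4 0.8
   vertex 2.6 4.8 4.5
   vertex 4.7 2.8 3.4
  endloop
 endfacet
 facet normal 0.260 0.896 -0.360
  outer loop
   vertex 2.3 3.4 0.8
   vertex 1.9 4.4 3.0
   vertex 2.6 4.8 4.5
  endloop
 endfacet
 facet normal -0.158 -0.585 -0.796
  outer loop
   vertex 2.8 0.7 1.1
   vertex 2.0 0.1 1.7
   vertex 0.2 2.9 0.0
  endloop
 endfacet
 facet normal 0.314 -0.847 -0.428
  outer loop
   vertex 2.8 0.7 1.1
   vertex 4.7 1.0 1.9
   vertex 2.0 0.1 1.7
  endloop
 endfacet
 facet normal 0.363 -0.036 -0.931
  outer loop
   vertex 2.8 0.7 1.1
   vertex 0.2 2.9 0.0
   vertex 2.3 3.4 0.8
  endloop
 endfacet
 facet normal 0.392 -0.030 -0.920
  outer loop
   vertex 2.8 0.7 1.1
   vertex 2.3 3.4 0.8
   vertex 4.7 1.0 1.9
  endloop
 endfacet
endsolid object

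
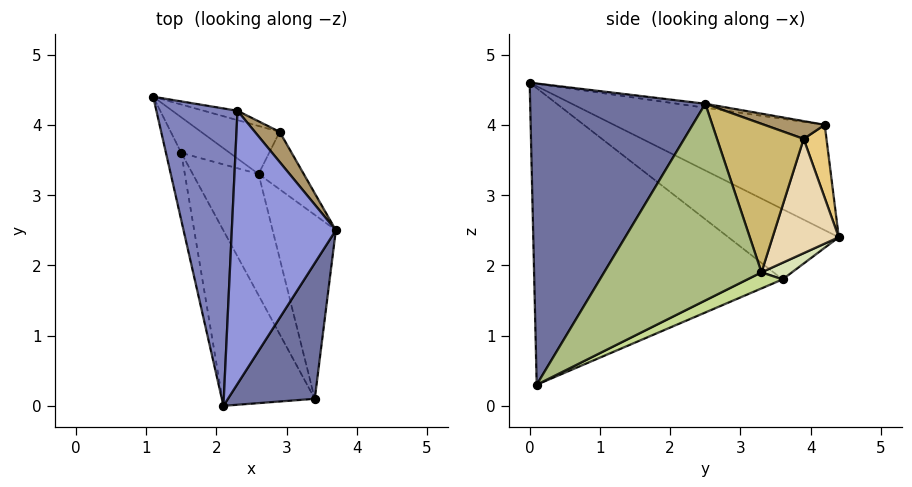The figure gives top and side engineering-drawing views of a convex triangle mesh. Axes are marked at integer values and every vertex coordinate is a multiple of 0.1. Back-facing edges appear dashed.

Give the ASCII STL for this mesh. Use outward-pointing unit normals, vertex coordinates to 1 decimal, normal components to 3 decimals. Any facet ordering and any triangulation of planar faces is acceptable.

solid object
 facet normal 0.831 -0.503 0.239
  outer loop
   vertex 3.4 0.1 0.3
   vertex 3.7 2.5 4.3
   vertex 2.1 0.0 4.6
  endloop
 endfacet
 facet normal -0.786 0.124 0.605
  outer loop
   vertex 2.3 4.2 4.0
   vertex 1.1 4.4 2.4
   vertex 2.1 0.0 4.6
  endloop
 endfacet
 facet normal -0.038 0.143 0.989
  outer loop
   vertex 2.3 4.2 4.0
   vertex 2.1 0.0 4.6
   vertex 3.7 2.5 4.3
  endloop
 endfacet
 facet normal -0.928 -0.312 -0.203
  outer loop
   vertex 1.5 3.6 1.8
   vertex 2.1 0.0 4.6
   vertex 1.1 4.4 2.4
  endloop
 endfacet
 facet normal -0.889 -0.364 -0.277
  outer loop
   vertex 1.5 3.6 1.8
   vertex 3.4 0.1 0.3
   vertex 2.1 0.0 4.6
  endloop
 endfacet
 facet normal 0.887 0.364 -0.285
  outer loop
   vertex 2.6 3.3 1.9
   vertex 3.7 2.5 4.3
   vertex 3.4 0.1 0.3
  endloop
 endfacet
 facet normal 0.208 0.479 -0.853
  outer loop
   vertex 2.6 3.3 1.9
   vertex 3.4 0.1 0.3
   vertex 1.5 3.6 1.8
  endloop
 endfacet
 facet normal 0.244 0.657 -0.713
  outer loop
   vertex 2.6 3.3 1.9
   vertex 1.5 3.6 1.8
   vertex 1.1 4.4 2.4
  endloop
 endfacet
 facet normal 0.494 0.529 0.690
  outer loop
   vertex 2.9 3.9 3.8
   vertex 2.3 4.2 4.0
   vertex 3.7 2.5 4.3
  endloop
 endfacet
 facet normal 0.875 0.405 -0.266
  outer loop
   vertex 2.9 3.9 3.8
   vertex 3.7 2.5 4.3
   vertex 2.6 3.3 1.9
  endloop
 endfacet
 facet normal 0.391 0.902 -0.180
  outer loop
   vertex 2.9 3.9 3.8
   vertex 1.1 4.4 2.4
   vertex 2.3 4.2 4.0
  endloop
 endfacet
 facet normal 0.483 0.810 -0.332
  outer loop
   vertex 2.9 3.9 3.8
   vertex 2.6 3.3 1.9
   vertex 1.1 4.4 2.4
  endloop
 endfacet
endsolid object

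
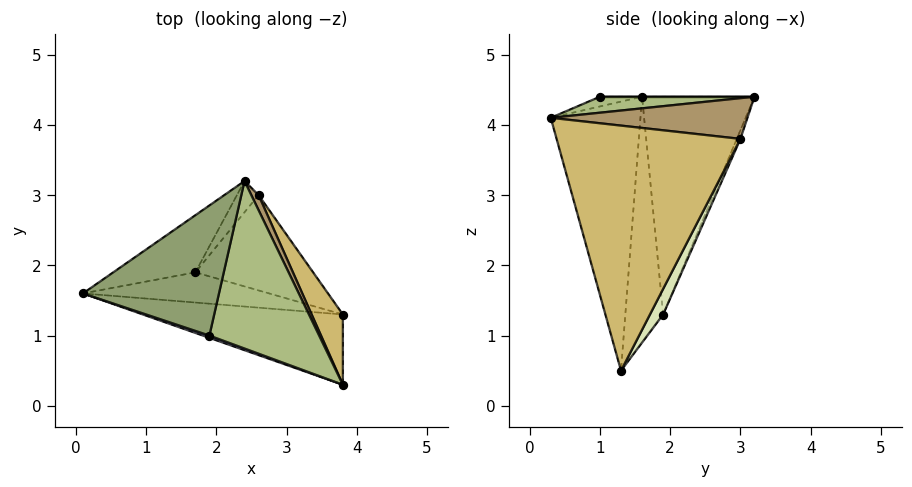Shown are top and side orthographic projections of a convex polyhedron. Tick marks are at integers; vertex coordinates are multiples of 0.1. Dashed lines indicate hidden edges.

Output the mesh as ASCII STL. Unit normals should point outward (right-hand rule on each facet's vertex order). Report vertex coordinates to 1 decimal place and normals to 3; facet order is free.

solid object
 facet normal -0.339 -0.906 -0.252
  outer loop
   vertex 3.8 1.3 0.5
   vertex 3.8 0.3 4.1
   vertex 0.1 1.6 4.4
  endloop
 endfacet
 facet normal -0.558 0.803 -0.210
  outer loop
   vertex 1.7 1.9 1.3
   vertex 0.1 1.6 4.4
   vertex 2.4 3.2 4.4
  endloop
 endfacet
 facet normal -0.359 -0.893 -0.272
  outer loop
   vertex 1.7 1.9 1.3
   vertex 3.8 1.3 0.5
   vertex 0.1 1.6 4.4
  endloop
 endfacet
 facet normal -0.309 -0.928 0.206
  outer loop
   vertex 1.9 1.0 4.4
   vertex 0.1 1.6 4.4
   vertex 3.8 0.3 4.1
  endloop
 endfacet
 facet normal 0.000 0.000 1.000
  outer loop
   vertex 1.9 1.0 4.4
   vertex 2.4 3.2 4.4
   vertex 0.1 1.6 4.4
  endloop
 endfacet
 facet normal 0.144 -0.033 0.989
  outer loop
   vertex 1.9 1.0 4.4
   vertex 3.8 0.3 4.1
   vertex 2.4 3.2 4.4
  endloop
 endfacet
 facet normal -0.142 0.924 -0.355
  outer loop
   vertex 2.6 3.0 3.8
   vertex 1.7 1.9 1.3
   vertex 2.4 3.2 4.4
  endloop
 endfacet
 facet normal 0.093 0.899 -0.429
  outer loop
   vertex 2.6 3.0 3.8
   vertex 3.8 1.3 0.5
   vertex 1.7 1.9 1.3
  endloop
 endfacet
 facet normal 0.895 0.416 0.160
  outer loop
   vertex 2.6 3.0 3.8
   vertex 2.4 3.2 4.4
   vertex 3.8 0.3 4.1
  endloop
 endfacet
 facet normal 0.903 0.414 0.115
  outer loop
   vertex 2.6 3.0 3.8
   vertex 3.8 0.3 4.1
   vertex 3.8 1.3 0.5
  endloop
 endfacet
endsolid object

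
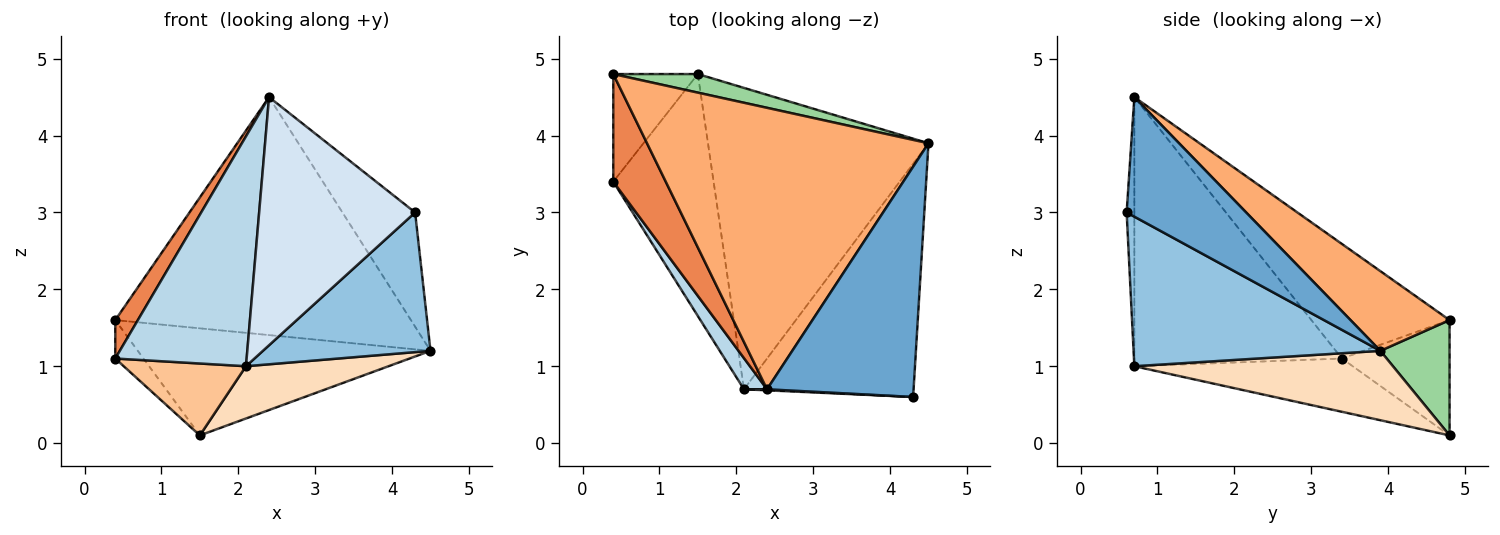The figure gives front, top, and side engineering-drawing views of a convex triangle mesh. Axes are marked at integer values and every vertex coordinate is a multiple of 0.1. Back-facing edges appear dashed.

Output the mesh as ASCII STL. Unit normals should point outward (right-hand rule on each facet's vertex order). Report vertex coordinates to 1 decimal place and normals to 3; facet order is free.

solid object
 facet normal 0.590 0.359 0.723
  outer loop
   vertex 2.4 0.7 4.5
   vertex 4.3 0.6 3.0
   vertex 4.5 3.9 1.2
  endloop
 endfacet
 facet normal 0.603 -0.410 -0.684
  outer loop
   vertex 2.1 0.7 1.0
   vertex 4.5 3.9 1.2
   vertex 4.3 0.6 3.0
  endloop
 endfacet
 facet normal -0.843 -0.533 0.072
  outer loop
   vertex 2.1 0.7 1.0
   vertex 2.4 0.7 4.5
   vertex 0.4 3.4 1.1
  endloop
 endfacet
 facet normal -0.049 -0.999 0.004
  outer loop
   vertex 2.1 0.7 1.0
   vertex 4.3 0.6 3.0
   vertex 2.4 0.7 4.5
  endloop
 endfacet
 facet normal -0.899 -0.147 0.412
  outer loop
   vertex 0.4 4.8 1.6
   vertex 0.4 3.4 1.1
   vertex 2.4 0.7 4.5
  endloop
 endfacet
 facet normal 0.211 0.631 0.746
  outer loop
   vertex 0.4 4.8 1.6
   vertex 2.4 0.7 4.5
   vertex 4.5 3.9 1.2
  endloop
 endfacet
 facet normal -0.454 -0.254 -0.854
  outer loop
   vertex 1.5 4.8 0.1
   vertex 2.1 0.7 1.0
   vertex 0.4 3.4 1.1
  endloop
 endfacet
 facet normal 0.296 -0.163 -0.941
  outer loop
   vertex 1.5 4.8 0.1
   vertex 4.5 3.9 1.2
   vertex 2.1 0.7 1.0
  endloop
 endfacet
 facet normal -0.789 0.207 -0.579
  outer loop
   vertex 1.5 4.8 0.1
   vertex 0.4 3.4 1.1
   vertex 0.4 4.8 1.6
  endloop
 endfacet
 facet normal 0.227 0.960 0.166
  outer loop
   vertex 1.5 4.8 0.1
   vertex 0.4 4.8 1.6
   vertex 4.5 3.9 1.2
  endloop
 endfacet
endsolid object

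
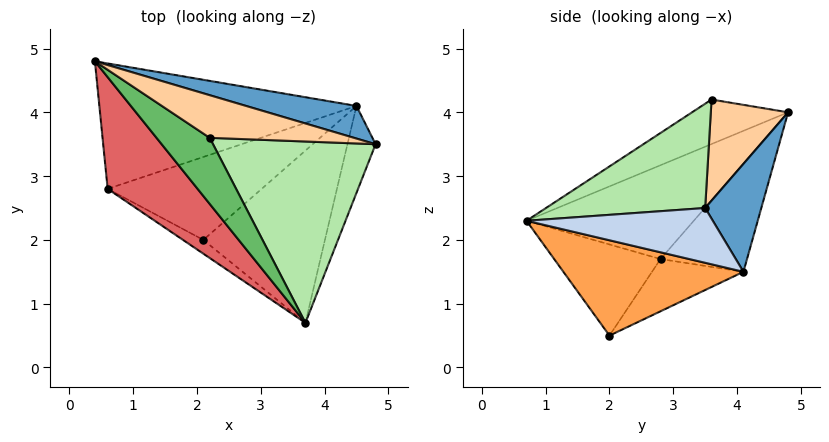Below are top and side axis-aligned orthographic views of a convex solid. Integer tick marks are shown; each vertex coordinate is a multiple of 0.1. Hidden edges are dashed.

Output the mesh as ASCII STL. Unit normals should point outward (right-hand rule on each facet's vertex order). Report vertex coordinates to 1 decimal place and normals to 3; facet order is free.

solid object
 facet normal 0.381 0.839 0.389
  outer loop
   vertex 4.5 4.1 1.5
   vertex 0.4 4.8 4.0
   vertex 4.8 3.5 2.5
  endloop
 endfacet
 facet normal 0.848 -0.302 -0.436
  outer loop
   vertex 4.5 4.1 1.5
   vertex 4.8 3.5 2.5
   vertex 3.7 0.7 2.3
  endloop
 endfacet
 facet normal 0.586 -0.314 -0.747
  outer loop
   vertex 4.5 4.1 1.5
   vertex 3.7 0.7 2.3
   vertex 2.1 2.0 0.5
  endloop
 endfacet
 facet normal 0.406 0.706 0.580
  outer loop
   vertex 2.2 3.6 4.2
   vertex 4.8 3.5 2.5
   vertex 0.4 4.8 4.0
  endloop
 endfacet
 facet normal -0.493 -0.641 0.589
  outer loop
   vertex 2.2 3.6 4.2
   vertex 0.4 4.8 4.0
   vertex 3.7 0.7 2.3
  endloop
 endfacet
 facet normal 0.521 -0.263 0.812
  outer loop
   vertex 2.2 3.6 4.2
   vertex 3.7 0.7 2.3
   vertex 4.8 3.5 2.5
  endloop
 endfacet
 facet normal -0.545 -0.655 0.523
  outer loop
   vertex 0.6 2.8 1.7
   vertex 3.7 0.7 2.3
   vertex 0.4 4.8 4.0
  endloop
 endfacet
 facet normal -0.541 -0.833 -0.121
  outer loop
   vertex 0.6 2.8 1.7
   vertex 2.1 2.0 0.5
   vertex 3.7 0.7 2.3
  endloop
 endfacet
 facet normal -0.271 0.715 -0.645
  outer loop
   vertex 0.6 2.8 1.7
   vertex 0.4 4.8 4.0
   vertex 4.5 4.1 1.5
  endloop
 endfacet
 facet normal -0.249 0.633 -0.733
  outer loop
   vertex 0.6 2.8 1.7
   vertex 4.5 4.1 1.5
   vertex 2.1 2.0 0.5
  endloop
 endfacet
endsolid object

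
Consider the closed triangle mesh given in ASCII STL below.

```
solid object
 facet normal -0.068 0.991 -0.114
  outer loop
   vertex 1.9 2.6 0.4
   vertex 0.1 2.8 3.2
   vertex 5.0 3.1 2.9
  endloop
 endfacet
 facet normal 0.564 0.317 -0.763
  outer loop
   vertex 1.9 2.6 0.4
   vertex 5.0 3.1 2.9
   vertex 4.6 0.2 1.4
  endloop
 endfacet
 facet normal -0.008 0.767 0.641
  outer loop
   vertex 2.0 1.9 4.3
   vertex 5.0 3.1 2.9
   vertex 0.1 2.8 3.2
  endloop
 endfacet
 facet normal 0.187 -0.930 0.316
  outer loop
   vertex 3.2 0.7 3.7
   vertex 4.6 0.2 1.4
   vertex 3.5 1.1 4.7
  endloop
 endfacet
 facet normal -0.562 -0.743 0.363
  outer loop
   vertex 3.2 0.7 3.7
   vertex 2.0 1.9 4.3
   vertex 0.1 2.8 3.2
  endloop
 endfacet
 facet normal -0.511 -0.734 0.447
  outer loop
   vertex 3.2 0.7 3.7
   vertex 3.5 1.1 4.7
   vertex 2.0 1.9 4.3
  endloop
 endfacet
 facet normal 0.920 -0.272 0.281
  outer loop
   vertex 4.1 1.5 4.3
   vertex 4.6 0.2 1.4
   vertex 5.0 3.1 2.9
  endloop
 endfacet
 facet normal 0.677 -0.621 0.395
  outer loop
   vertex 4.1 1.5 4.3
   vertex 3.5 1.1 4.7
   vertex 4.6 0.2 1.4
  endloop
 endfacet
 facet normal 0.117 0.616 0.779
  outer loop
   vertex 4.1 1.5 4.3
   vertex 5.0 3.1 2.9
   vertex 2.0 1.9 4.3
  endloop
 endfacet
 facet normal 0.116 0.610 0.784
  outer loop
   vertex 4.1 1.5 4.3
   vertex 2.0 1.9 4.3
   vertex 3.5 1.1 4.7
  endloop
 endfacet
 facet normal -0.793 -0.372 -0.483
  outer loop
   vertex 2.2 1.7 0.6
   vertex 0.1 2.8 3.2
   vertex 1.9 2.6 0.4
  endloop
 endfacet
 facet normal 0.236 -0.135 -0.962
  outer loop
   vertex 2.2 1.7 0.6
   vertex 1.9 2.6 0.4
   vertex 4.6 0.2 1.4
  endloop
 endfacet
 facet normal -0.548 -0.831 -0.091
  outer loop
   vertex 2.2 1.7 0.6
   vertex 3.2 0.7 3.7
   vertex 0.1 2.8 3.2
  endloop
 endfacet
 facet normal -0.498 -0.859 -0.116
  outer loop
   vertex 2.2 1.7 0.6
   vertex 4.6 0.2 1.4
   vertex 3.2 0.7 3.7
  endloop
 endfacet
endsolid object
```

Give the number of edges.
21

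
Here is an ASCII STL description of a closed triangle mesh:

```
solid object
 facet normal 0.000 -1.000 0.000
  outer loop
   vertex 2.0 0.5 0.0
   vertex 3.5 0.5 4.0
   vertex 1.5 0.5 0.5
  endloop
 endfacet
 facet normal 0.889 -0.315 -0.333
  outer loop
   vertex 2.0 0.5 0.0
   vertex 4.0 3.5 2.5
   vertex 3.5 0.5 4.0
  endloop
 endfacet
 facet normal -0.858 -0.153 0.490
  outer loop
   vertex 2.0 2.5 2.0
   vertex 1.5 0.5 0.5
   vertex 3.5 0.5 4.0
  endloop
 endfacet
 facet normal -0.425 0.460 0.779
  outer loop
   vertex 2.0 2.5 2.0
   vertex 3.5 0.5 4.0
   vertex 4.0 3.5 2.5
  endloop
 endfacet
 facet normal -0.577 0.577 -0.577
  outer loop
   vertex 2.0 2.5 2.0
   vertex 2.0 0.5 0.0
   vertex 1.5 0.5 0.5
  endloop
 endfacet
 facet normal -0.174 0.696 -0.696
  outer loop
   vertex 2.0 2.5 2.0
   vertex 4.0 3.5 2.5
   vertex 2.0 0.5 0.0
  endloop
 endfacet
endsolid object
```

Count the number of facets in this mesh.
6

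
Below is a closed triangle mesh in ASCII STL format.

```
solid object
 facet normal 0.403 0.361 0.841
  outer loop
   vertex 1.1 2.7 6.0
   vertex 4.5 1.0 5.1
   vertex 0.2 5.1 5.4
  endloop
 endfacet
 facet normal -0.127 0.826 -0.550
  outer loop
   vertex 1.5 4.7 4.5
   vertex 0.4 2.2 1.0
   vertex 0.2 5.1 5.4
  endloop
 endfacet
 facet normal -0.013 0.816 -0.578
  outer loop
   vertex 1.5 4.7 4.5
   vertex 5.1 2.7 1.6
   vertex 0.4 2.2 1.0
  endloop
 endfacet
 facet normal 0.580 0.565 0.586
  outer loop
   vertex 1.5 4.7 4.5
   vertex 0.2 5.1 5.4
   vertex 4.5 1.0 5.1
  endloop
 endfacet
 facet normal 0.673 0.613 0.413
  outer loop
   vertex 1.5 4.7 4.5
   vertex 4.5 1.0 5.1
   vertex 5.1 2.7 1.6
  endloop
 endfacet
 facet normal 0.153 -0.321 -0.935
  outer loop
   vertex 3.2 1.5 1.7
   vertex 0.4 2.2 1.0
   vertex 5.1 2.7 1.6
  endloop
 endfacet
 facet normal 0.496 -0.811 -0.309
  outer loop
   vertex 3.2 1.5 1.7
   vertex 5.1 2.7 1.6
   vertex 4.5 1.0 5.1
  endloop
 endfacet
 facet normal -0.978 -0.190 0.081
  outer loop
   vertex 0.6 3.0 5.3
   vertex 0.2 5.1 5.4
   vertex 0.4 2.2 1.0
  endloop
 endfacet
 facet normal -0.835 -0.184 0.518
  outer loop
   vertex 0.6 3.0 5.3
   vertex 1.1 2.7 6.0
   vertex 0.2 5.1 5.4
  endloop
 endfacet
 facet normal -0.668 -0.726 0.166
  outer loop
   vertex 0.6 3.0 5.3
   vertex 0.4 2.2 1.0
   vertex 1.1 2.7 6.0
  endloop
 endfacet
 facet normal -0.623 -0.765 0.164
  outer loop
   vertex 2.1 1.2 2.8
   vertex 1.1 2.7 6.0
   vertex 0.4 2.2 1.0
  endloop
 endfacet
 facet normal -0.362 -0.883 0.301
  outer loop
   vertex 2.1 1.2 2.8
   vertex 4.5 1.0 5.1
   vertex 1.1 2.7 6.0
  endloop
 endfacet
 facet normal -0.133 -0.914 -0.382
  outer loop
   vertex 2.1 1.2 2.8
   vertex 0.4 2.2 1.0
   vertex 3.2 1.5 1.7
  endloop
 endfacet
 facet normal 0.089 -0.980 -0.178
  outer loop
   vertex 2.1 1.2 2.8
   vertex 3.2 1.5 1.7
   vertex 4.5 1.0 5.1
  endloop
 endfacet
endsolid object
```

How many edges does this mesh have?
21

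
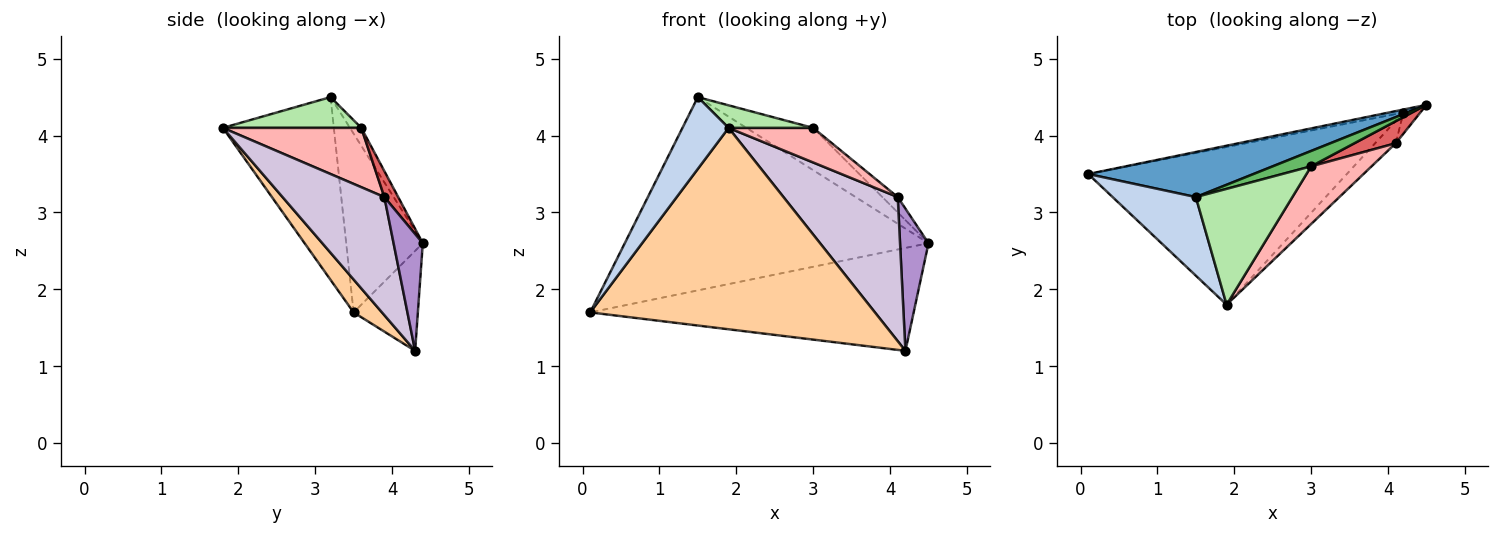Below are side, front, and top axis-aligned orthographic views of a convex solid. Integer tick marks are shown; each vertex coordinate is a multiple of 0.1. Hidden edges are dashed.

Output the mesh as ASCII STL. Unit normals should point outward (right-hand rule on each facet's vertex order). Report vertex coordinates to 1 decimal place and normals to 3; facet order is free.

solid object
 facet normal -0.239 0.946 0.221
  outer loop
   vertex 1.5 3.2 4.5
   vertex 4.5 4.4 2.6
   vertex 0.1 3.5 1.7
  endloop
 endfacet
 facet normal -0.851 -0.354 0.388
  outer loop
   vertex 1.5 3.2 4.5
   vertex 0.1 3.5 1.7
   vertex 1.9 1.8 4.1
  endloop
 endfacet
 facet normal -0.195 0.980 -0.028
  outer loop
   vertex 4.2 4.3 1.2
   vertex 0.1 3.5 1.7
   vertex 4.5 4.4 2.6
  endloop
 endfacet
 facet normal 0.078 -0.785 -0.615
  outer loop
   vertex 4.2 4.3 1.2
   vertex 1.9 1.8 4.1
   vertex 0.1 3.5 1.7
  endloop
 endfacet
 facet normal -0.157 0.928 0.337
  outer loop
   vertex 3.0 3.6 4.1
   vertex 4.5 4.4 2.6
   vertex 1.5 3.2 4.5
  endloop
 endfacet
 facet normal 0.298 -0.182 0.937
  outer loop
   vertex 3.0 3.6 4.1
   vertex 1.5 3.2 4.5
   vertex 1.9 1.8 4.1
  endloop
 endfacet
 facet normal 0.458 0.509 0.729
  outer loop
   vertex 4.1 3.9 3.2
   vertex 4.5 4.4 2.6
   vertex 3.0 3.6 4.1
  endloop
 endfacet
 facet normal 0.644 -0.394 0.656
  outer loop
   vertex 4.1 3.9 3.2
   vertex 3.0 3.6 4.1
   vertex 1.9 1.8 4.1
  endloop
 endfacet
 facet normal 0.713 -0.694 -0.103
  outer loop
   vertex 4.1 3.9 3.2
   vertex 4.2 4.3 1.2
   vertex 4.5 4.4 2.6
  endloop
 endfacet
 facet normal 0.661 -0.742 -0.115
  outer loop
   vertex 4.1 3.9 3.2
   vertex 1.9 1.8 4.1
   vertex 4.2 4.3 1.2
  endloop
 endfacet
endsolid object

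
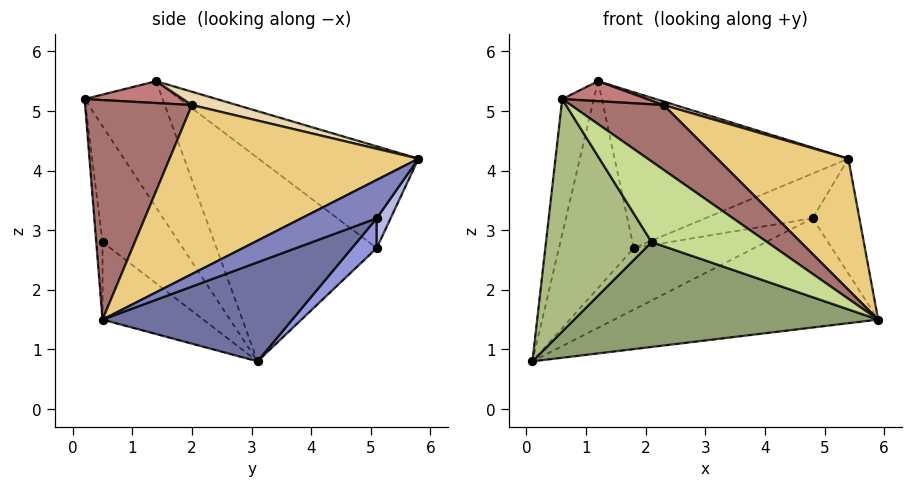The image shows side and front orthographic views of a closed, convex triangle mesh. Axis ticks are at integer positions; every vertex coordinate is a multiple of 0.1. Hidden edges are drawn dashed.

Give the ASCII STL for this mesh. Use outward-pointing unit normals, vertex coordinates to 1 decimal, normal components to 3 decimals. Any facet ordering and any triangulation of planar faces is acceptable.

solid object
 facet normal 0.281 0.391 -0.876
  outer loop
   vertex 4.8 5.1 3.2
   vertex 5.9 0.5 1.5
   vertex 0.1 3.1 0.8
  endloop
 endfacet
 facet normal 0.638 0.397 -0.660
  outer loop
   vertex 4.8 5.1 3.2
   vertex 5.4 5.8 4.2
   vertex 5.9 0.5 1.5
  endloop
 endfacet
 facet normal 0.129 0.623 -0.771
  outer loop
   vertex 4.8 5.1 3.2
   vertex 0.1 3.1 0.8
   vertex 1.8 5.1 2.7
  endloop
 endfacet
 facet normal 0.102 0.785 -0.611
  outer loop
   vertex 4.8 5.1 3.2
   vertex 1.8 5.1 2.7
   vertex 5.4 5.8 4.2
  endloop
 endfacet
 facet normal -0.232 -0.699 -0.677
  outer loop
   vertex 2.1 0.5 2.8
   vertex 0.1 3.1 0.8
   vertex 5.9 0.5 1.5
  endloop
 endfacet
 facet normal -0.531 -0.734 -0.424
  outer loop
   vertex 2.1 0.5 2.8
   vertex 0.6 0.2 5.2
   vertex 0.1 3.1 0.8
  endloop
 endfacet
 facet normal -0.054 -0.986 -0.157
  outer loop
   vertex 2.1 0.5 2.8
   vertex 5.9 0.5 1.5
   vertex 0.6 0.2 5.2
  endloop
 endfacet
 facet normal -0.405 0.593 0.696
  outer loop
   vertex 1.2 1.4 5.5
   vertex 5.4 5.8 4.2
   vertex 1.8 5.1 2.7
  endloop
 endfacet
 facet normal -0.874 0.354 0.333
  outer loop
   vertex 1.2 1.4 5.5
   vertex 0.1 3.1 0.8
   vertex 0.6 0.2 5.2
  endloop
 endfacet
 facet normal -0.851 0.398 0.343
  outer loop
   vertex 1.2 1.4 5.5
   vertex 1.8 5.1 2.7
   vertex 0.1 3.1 0.8
  endloop
 endfacet
 facet normal 0.601 -0.317 0.733
  outer loop
   vertex 2.3 2.0 5.1
   vertex 5.9 0.5 1.5
   vertex 5.4 5.8 4.2
  endloop
 endfacet
 facet normal 0.387 -0.099 0.917
  outer loop
   vertex 2.3 2.0 5.1
   vertex 5.4 5.8 4.2
   vertex 1.2 1.4 5.5
  endloop
 endfacet
 facet normal 0.526 -0.457 0.717
  outer loop
   vertex 2.3 2.0 5.1
   vertex 0.6 0.2 5.2
   vertex 5.9 0.5 1.5
  endloop
 endfacet
 facet normal 0.509 -0.439 0.740
  outer loop
   vertex 2.3 2.0 5.1
   vertex 1.2 1.4 5.5
   vertex 0.6 0.2 5.2
  endloop
 endfacet
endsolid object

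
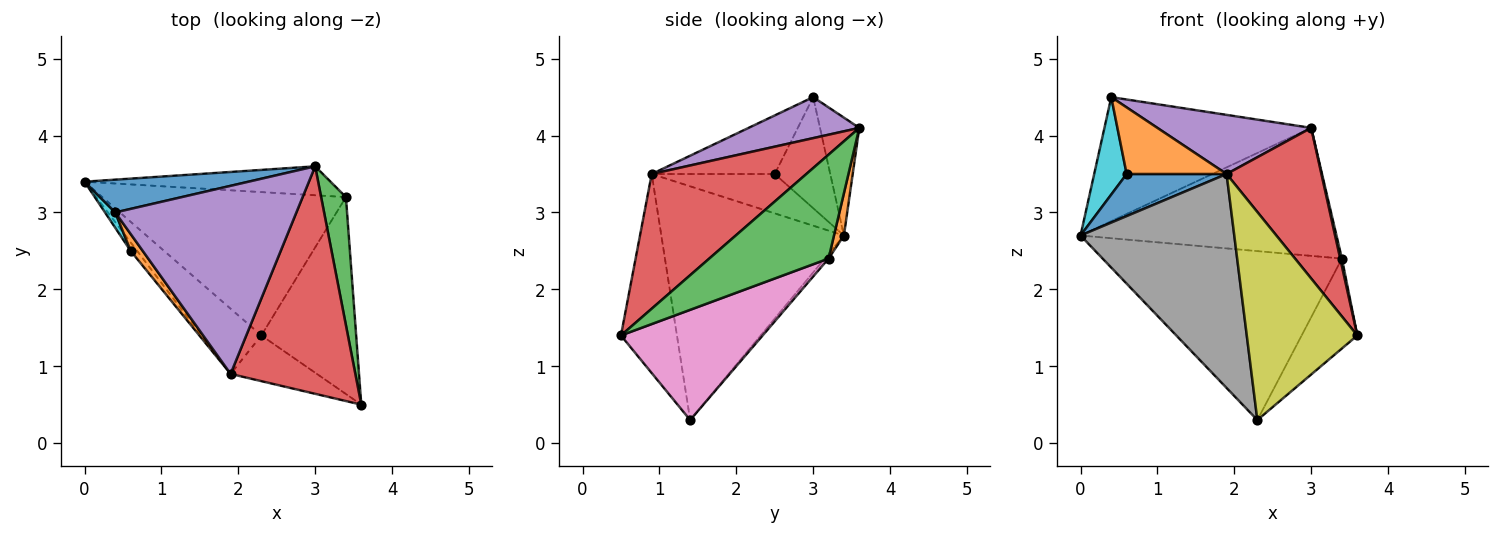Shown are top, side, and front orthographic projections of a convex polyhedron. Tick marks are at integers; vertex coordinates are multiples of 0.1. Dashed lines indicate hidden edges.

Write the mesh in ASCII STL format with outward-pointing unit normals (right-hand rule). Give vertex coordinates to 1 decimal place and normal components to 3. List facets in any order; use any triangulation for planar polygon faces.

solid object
 facet normal -0.181 0.951 0.251
  outer loop
   vertex 0.4 3.0 4.5
   vertex 3.0 3.6 4.1
   vertex 0.0 3.4 2.7
  endloop
 endfacet
 facet normal 0.038 0.975 -0.220
  outer loop
   vertex 3.4 3.2 2.4
   vertex 0.0 3.4 2.7
   vertex 3.0 3.6 4.1
  endloop
 endfacet
 facet normal 0.973 -0.014 0.232
  outer loop
   vertex 3.4 3.2 2.4
   vertex 3.0 3.6 4.1
   vertex 3.6 0.5 1.4
  endloop
 endfacet
 facet normal 0.669 -0.410 0.620
  outer loop
   vertex 1.9 0.9 3.5
   vertex 3.6 0.5 1.4
   vertex 3.0 3.6 4.1
  endloop
 endfacet
 facet normal 0.211 -0.293 0.932
  outer loop
   vertex 1.9 0.9 3.5
   vertex 3.0 3.6 4.1
   vertex 0.4 3.0 4.5
  endloop
 endfacet
 facet normal -0.012 0.762 -0.647
  outer loop
   vertex 2.3 1.4 0.3
   vertex 0.0 3.4 2.7
   vertex 3.4 3.2 2.4
  endloop
 endfacet
 facet normal 0.726 0.285 -0.625
  outer loop
   vertex 2.3 1.4 0.3
   vertex 3.4 3.2 2.4
   vertex 3.6 0.5 1.4
  endloop
 endfacet
 facet normal -0.751 -0.632 -0.193
  outer loop
   vertex 2.3 1.4 0.3
   vertex 1.9 0.9 3.5
   vertex 0.0 3.4 2.7
  endloop
 endfacet
 facet normal -0.443 -0.875 -0.192
  outer loop
   vertex 2.3 1.4 0.3
   vertex 3.6 0.5 1.4
   vertex 1.9 0.9 3.5
  endloop
 endfacet
 facet normal -0.861 -0.503 0.079
  outer loop
   vertex 0.6 2.5 3.5
   vertex 0.4 3.0 4.5
   vertex 0.0 3.4 2.7
  endloop
 endfacet
 facet normal -0.770 -0.626 -0.126
  outer loop
   vertex 0.6 2.5 3.5
   vertex 0.0 3.4 2.7
   vertex 1.9 0.9 3.5
  endloop
 endfacet
 facet normal -0.766 -0.623 0.158
  outer loop
   vertex 0.6 2.5 3.5
   vertex 1.9 0.9 3.5
   vertex 0.4 3.0 4.5
  endloop
 endfacet
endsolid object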